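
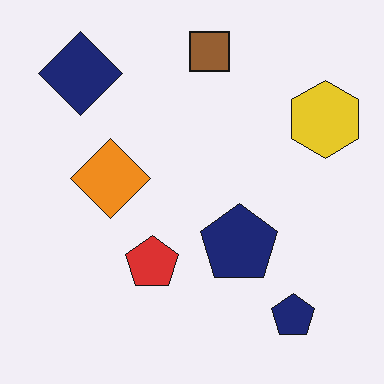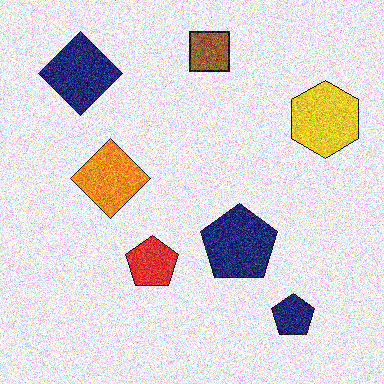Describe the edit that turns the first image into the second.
This is the original image degraded with heavy additive noise.

Random speckle covers the whole image, including the flat background.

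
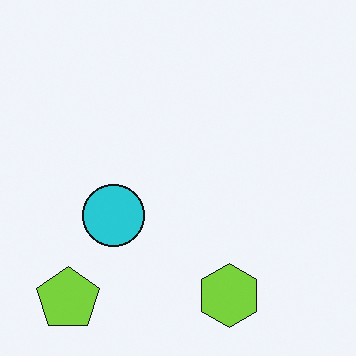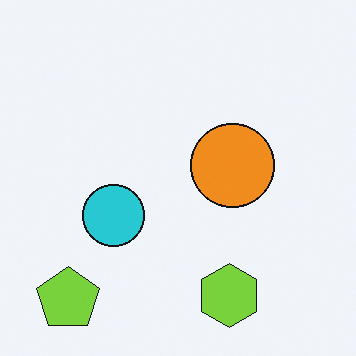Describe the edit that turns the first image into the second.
This is the original image overlaid with an additional orange circle.

An orange circle appears in the second image that is absent from the first.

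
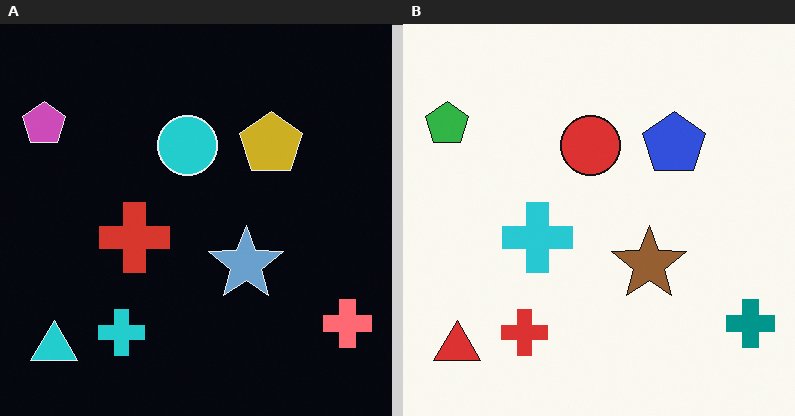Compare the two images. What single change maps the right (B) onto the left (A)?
It was color-inverted (negative).

The light background has become dark and every shape's color is its complement — a photographic negative.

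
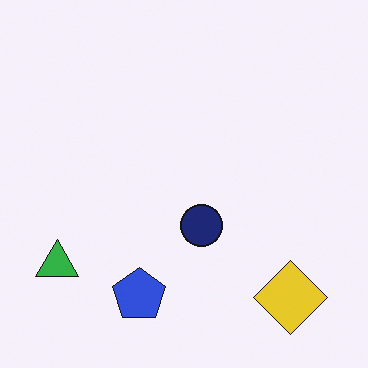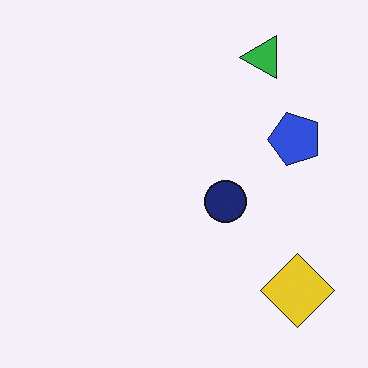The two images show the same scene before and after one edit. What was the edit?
The transformation is: transposed (reflected across the top-left ↔ bottom-right diagonal).

Shapes have swapped their row and column positions — what was in the top-right is now in the bottom-left — a diagonal reflection.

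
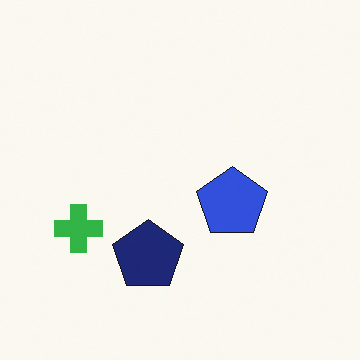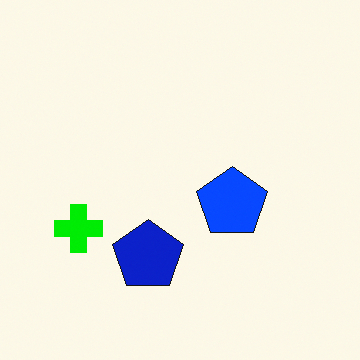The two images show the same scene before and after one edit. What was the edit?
It was heavily oversaturated.

All colors are more vivid — a global saturation change.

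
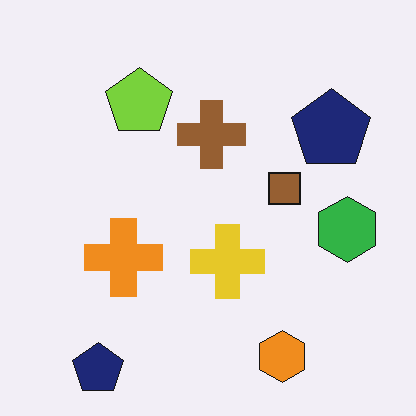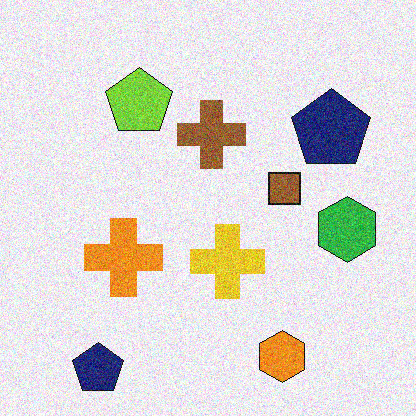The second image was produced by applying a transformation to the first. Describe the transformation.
This is the original image degraded with visible gaussian noise.

Random speckle covers the whole image, including the flat background.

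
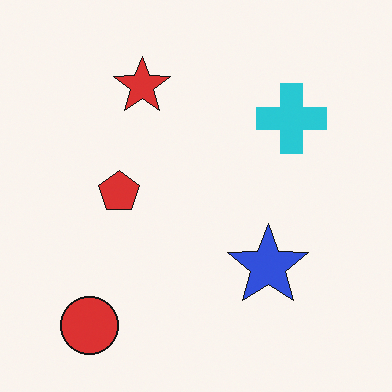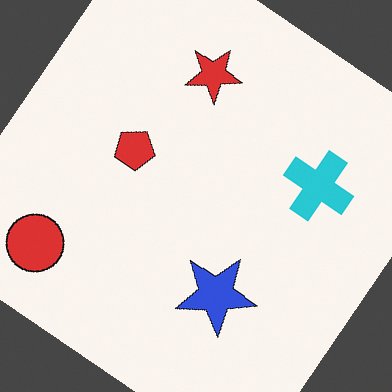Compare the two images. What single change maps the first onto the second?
The transformation is: rotated clockwise by a large amount — several tens of degrees.

Every shape is tilted by the same angle and the image corners show triangular fill wedges — a whole-image rotation by a non-right angle.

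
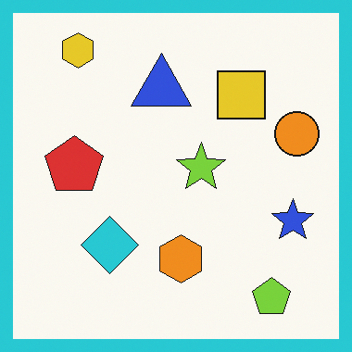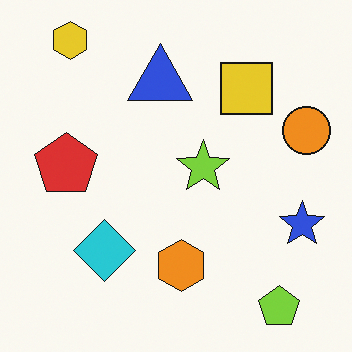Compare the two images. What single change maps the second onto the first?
It was framed with a cyan border.

A solid cyan frame runs around the edge of the first image, with the content slightly shrunk inside it.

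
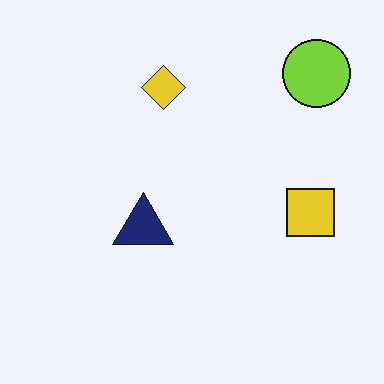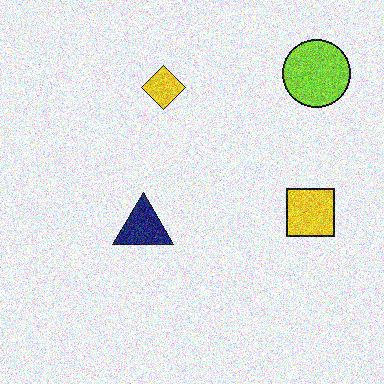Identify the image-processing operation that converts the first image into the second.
This is the original image degraded with strong gaussian noise.

Random speckle covers the whole image, including the flat background.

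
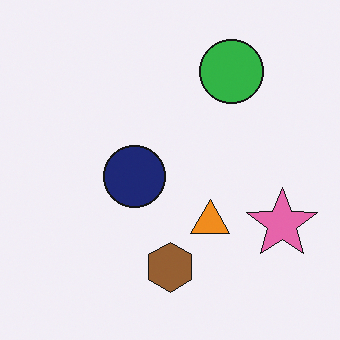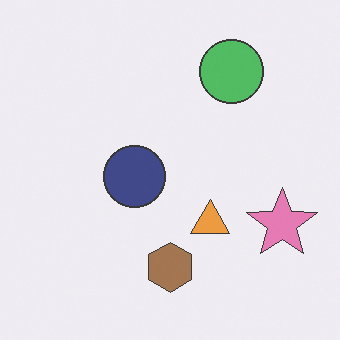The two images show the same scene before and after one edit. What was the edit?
This is the original image given slightly reduced contrast.

Tones are pushed toward mid-grey across the whole image — a global contrast change.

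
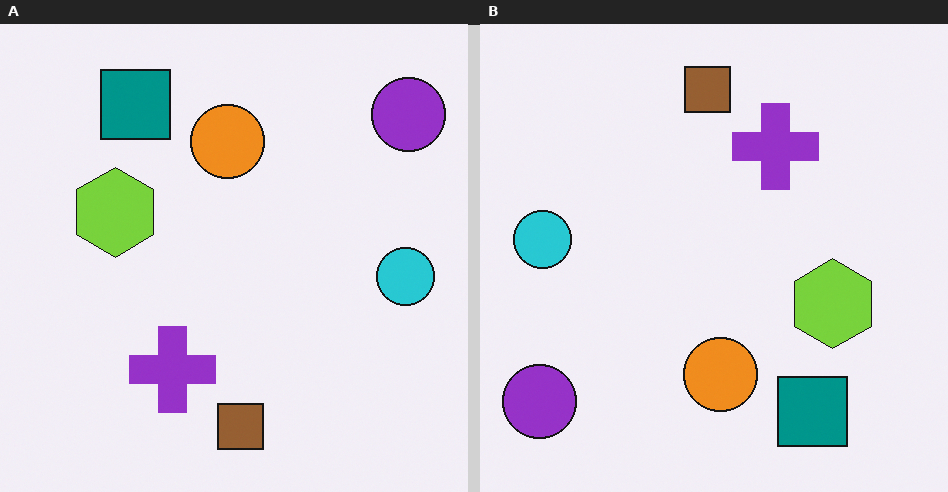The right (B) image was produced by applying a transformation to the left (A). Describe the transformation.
The image was rotated 180°.

The purple circle sits in the top-right of the left (A) image and the bottom-left of the right (B) — consistent with a whole-image 180° rotation.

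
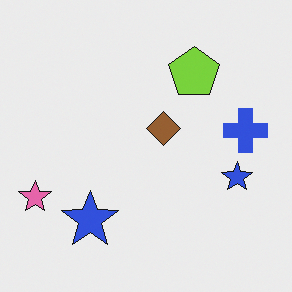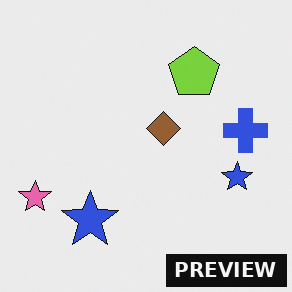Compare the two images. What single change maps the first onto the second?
The second image is the first watermarked with the text "PREVIEW" in the lower-right corner.

A dark label reading "PREVIEW" appears in the lower-right corner.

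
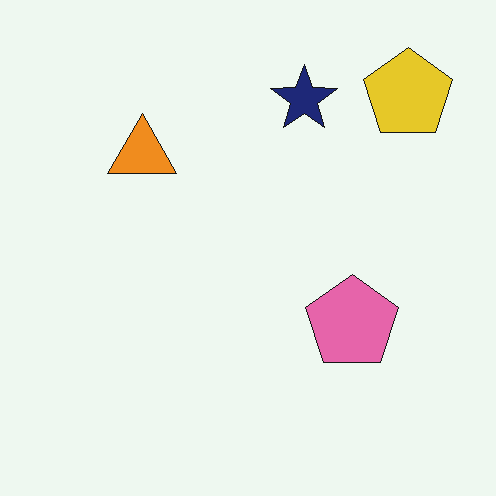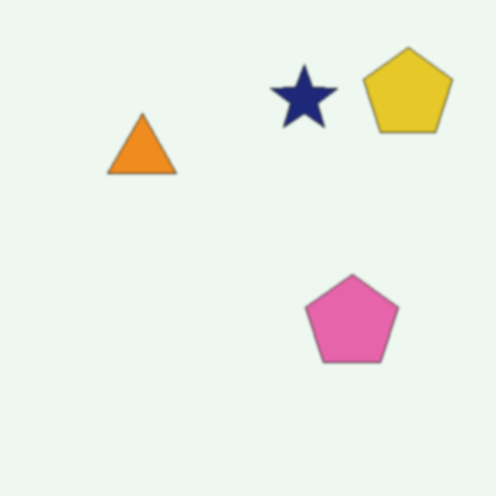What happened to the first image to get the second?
The second image is the first slightly softened.

Shape edges and outlines are uniformly softened across the whole image.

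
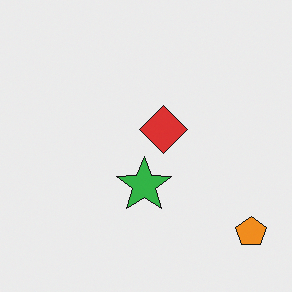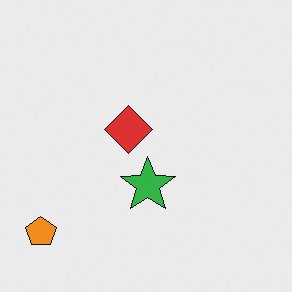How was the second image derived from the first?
The transformation is: flipped horizontally (left ↔ right).

The orange pentagon is in the bottom-right of the first image and the bottom-left of the second — shapes on opposite sides of the vertical midline have swapped in a mirror flip.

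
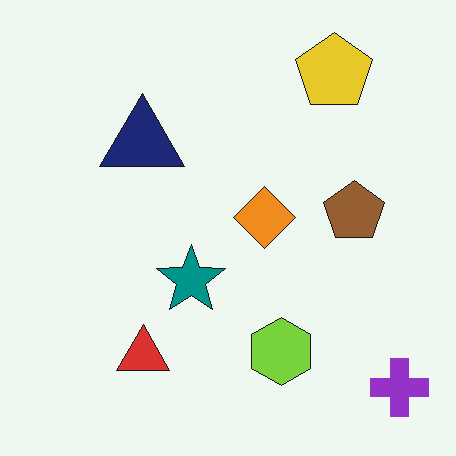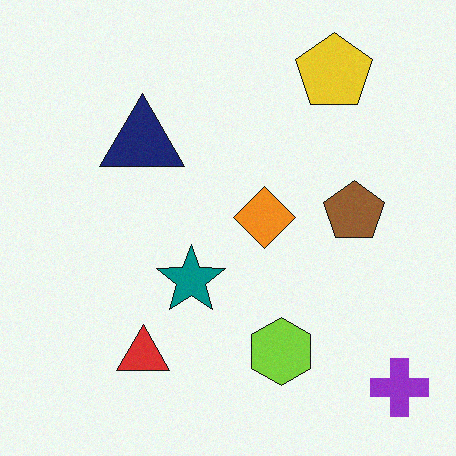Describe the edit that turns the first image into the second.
It was degraded with subtle gaussian noise.

Random speckle covers the whole image, including the flat background.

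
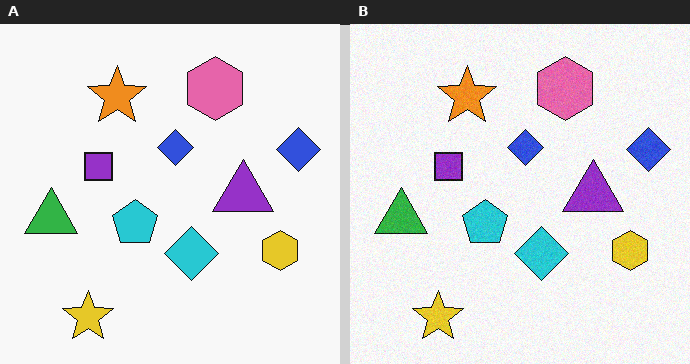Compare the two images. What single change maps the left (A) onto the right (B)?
It was degraded with a light layer of grain.

Random speckle covers the whole image, including the flat background.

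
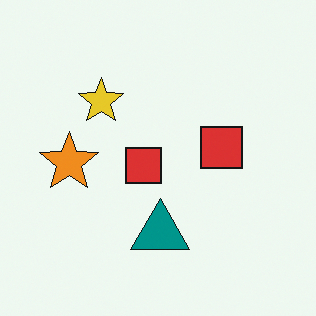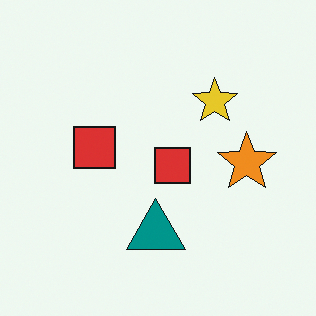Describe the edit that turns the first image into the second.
It was flipped horizontally (left ↔ right).

The orange star is in the left of the first image and the right of the second — shapes on opposite sides of the vertical midline have swapped in a mirror flip.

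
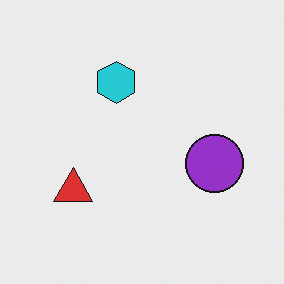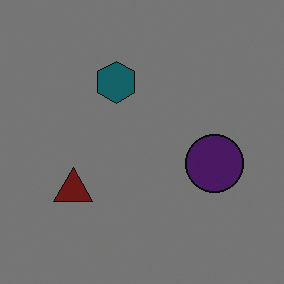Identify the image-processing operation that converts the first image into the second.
The transformation is: substantially darkened.

Every pixel — background and shapes alike — is uniformly darkened.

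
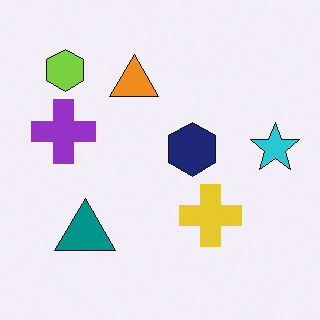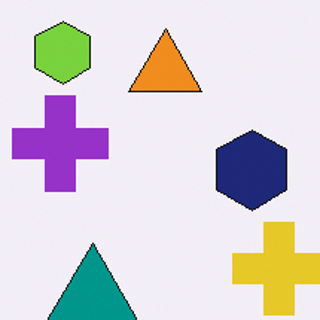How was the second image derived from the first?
The transformation is: cropped to a modestly smaller region and rescaled.

The visible shapes are larger and the field of view is narrower; shapes near the original edges may be partly or wholly outside the frame — a crop-and-rescale.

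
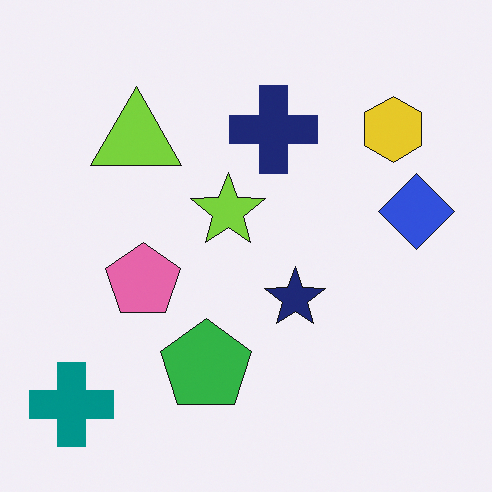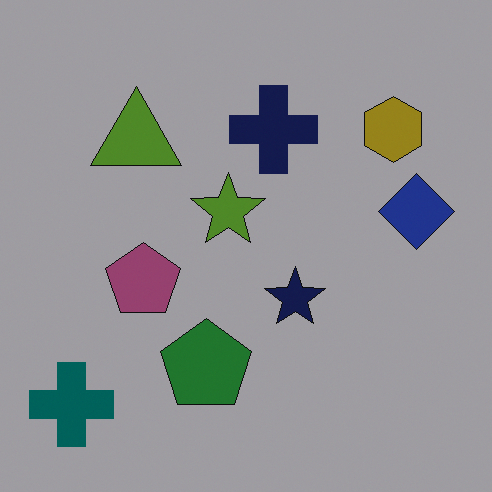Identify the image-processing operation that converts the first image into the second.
Noticeably darkened.

Every pixel — background and shapes alike — is uniformly darkened.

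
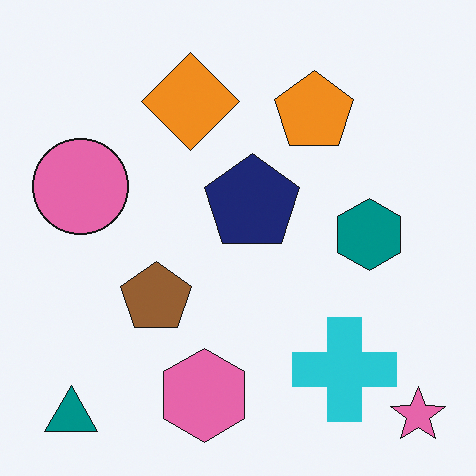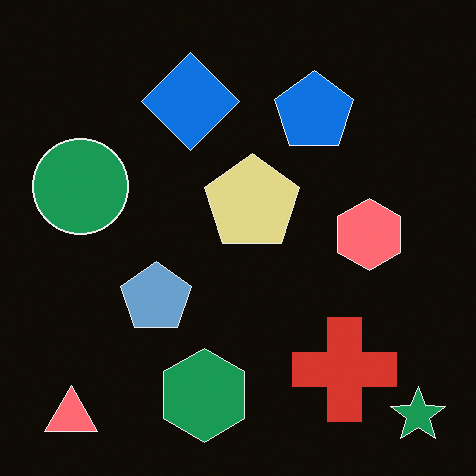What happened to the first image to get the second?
Color-inverted (negative).

The light background has become dark and every shape's color is its complement — a photographic negative.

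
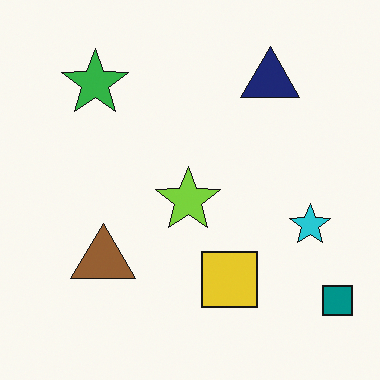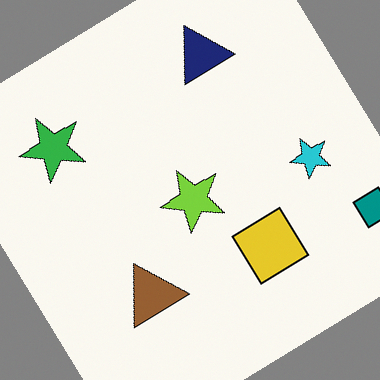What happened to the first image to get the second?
The second image is the first rotated counter-clockwise by a large amount — several tens of degrees.

Every shape is tilted by the same angle and the image corners show triangular fill wedges — a whole-image rotation by a non-right angle.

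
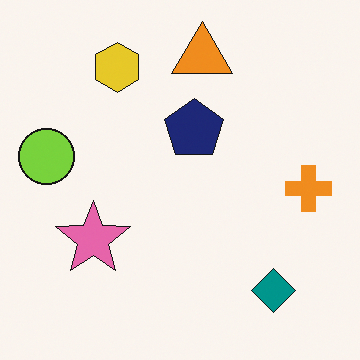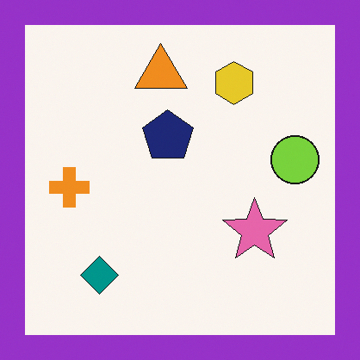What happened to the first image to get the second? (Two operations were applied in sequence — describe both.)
Flipped horizontally (left ↔ right), then framed with a purple border.

The lime circle is in the left of the first image and the right of the second — shapes on opposite sides of the vertical midline have swapped in a mirror flip. A solid purple frame runs around the edge of the second image, with the content slightly shrunk inside it.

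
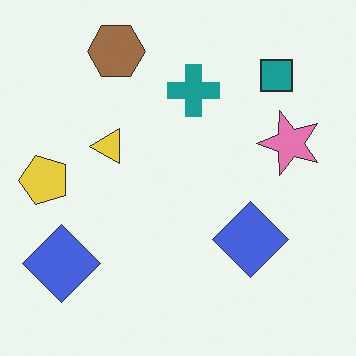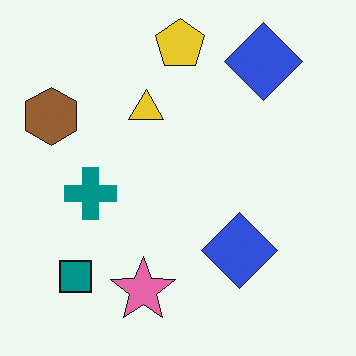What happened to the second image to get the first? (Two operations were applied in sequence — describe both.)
It was transposed (reflected across the top-left ↔ bottom-right diagonal), then given slightly reduced contrast.

Shapes have swapped their row and column positions — what was in the top-right is now in the bottom-left — a diagonal reflection. Tones are pushed toward mid-grey across the whole image — a global contrast change.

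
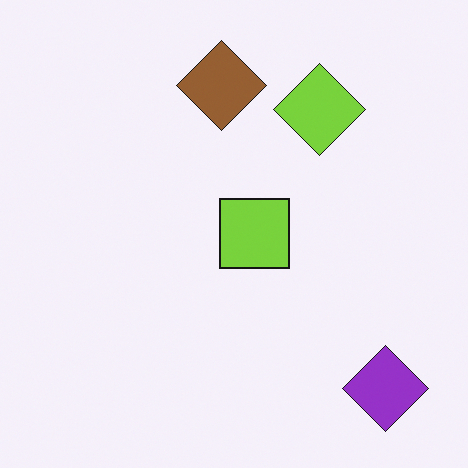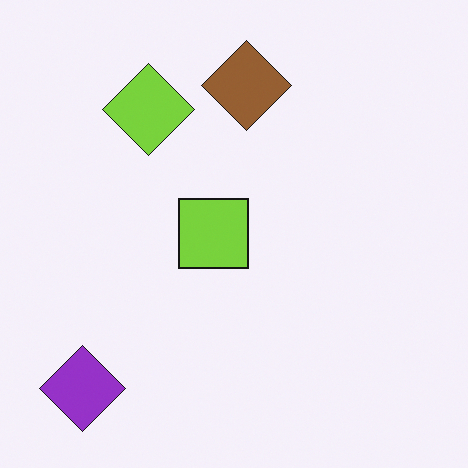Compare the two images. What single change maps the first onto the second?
This is the original image flipped horizontally (left ↔ right).

The purple diamond is in the bottom-right of the first image and the bottom-left of the second — shapes on opposite sides of the vertical midline have swapped in a mirror flip.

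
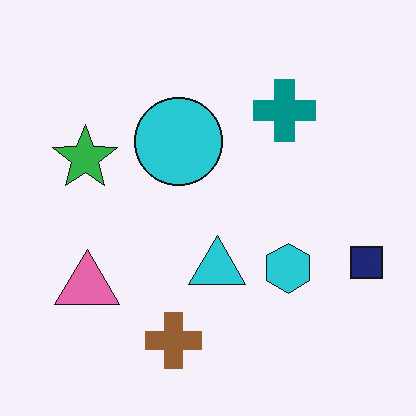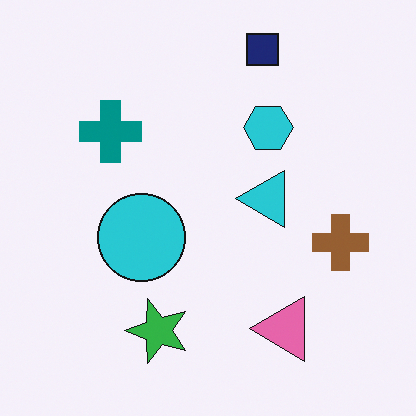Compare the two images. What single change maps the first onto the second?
It was rotated 90° counter-clockwise.

The navy square sits in the right of the first image and the top of the second — consistent with a whole-image 90° counter-clockwise rotation.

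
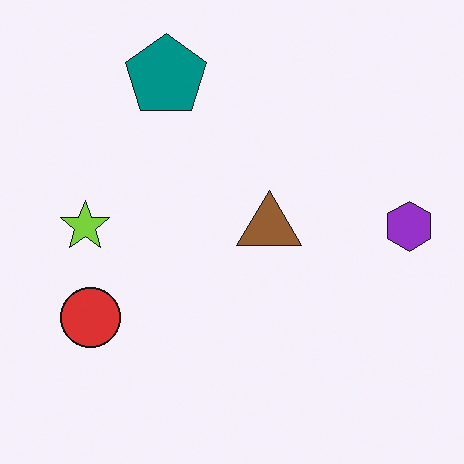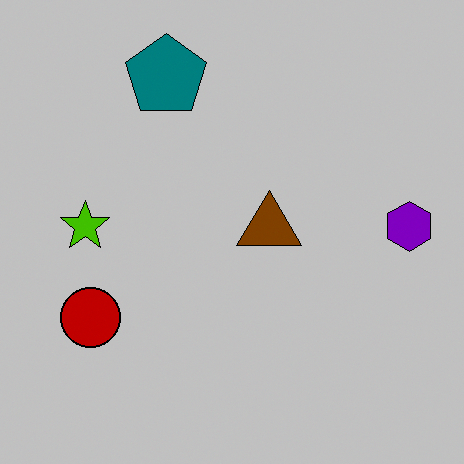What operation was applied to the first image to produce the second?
The transformation is: heavily posterized to just a handful of flat colors.

Each flat color has snapped to a coarser quantized level — most visibly, the near-white background has dropped to a flat grey.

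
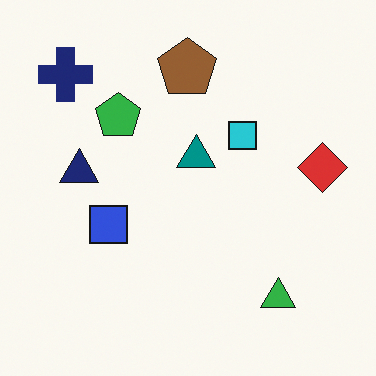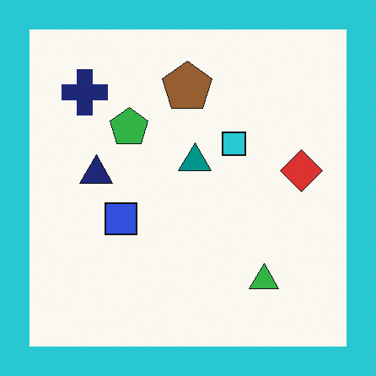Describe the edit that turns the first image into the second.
The transformation is: framed with a cyan border.

A solid cyan frame runs around the edge of the second image, with the content slightly shrunk inside it.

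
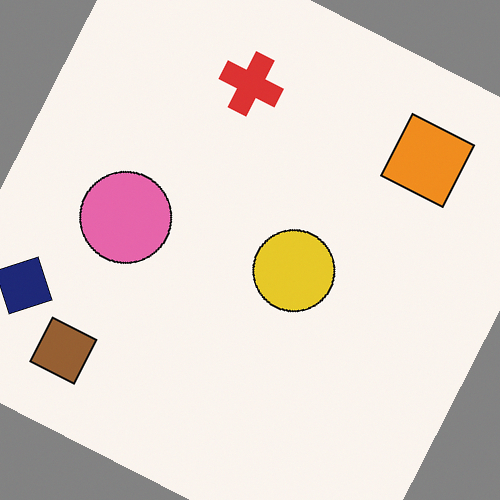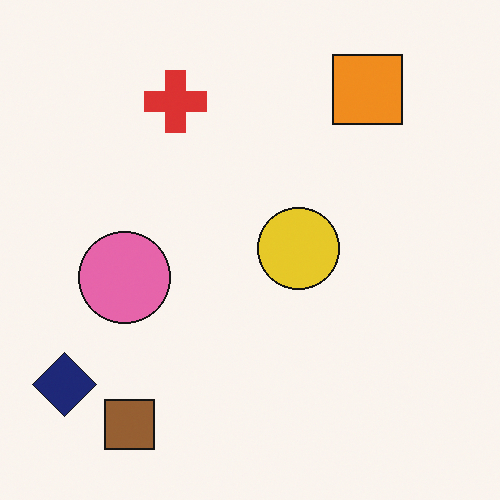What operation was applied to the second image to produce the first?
The first image is the second rotated clockwise by a clearly visible amount.

Every shape is tilted by the same angle and the image corners show triangular fill wedges — a whole-image rotation by a non-right angle.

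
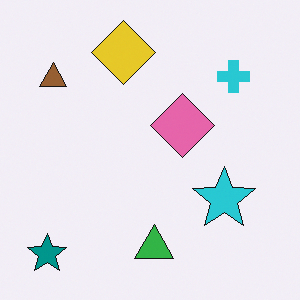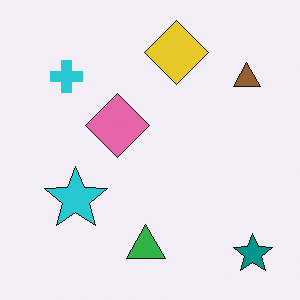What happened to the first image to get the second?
The image was flipped horizontally (left ↔ right).

The teal star is in the bottom-left of the first image and the bottom-right of the second — shapes on opposite sides of the vertical midline have swapped in a mirror flip.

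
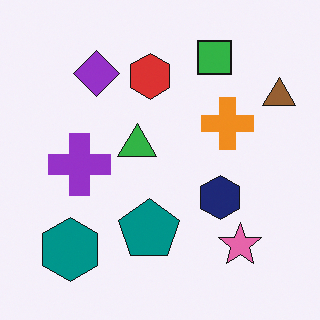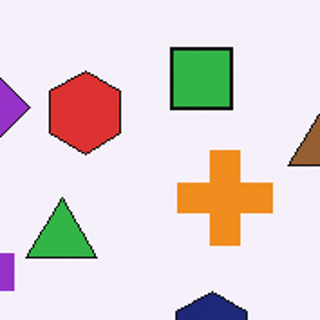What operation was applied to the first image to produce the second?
The image was cropped tightly and scaled back up.

The visible shapes are larger and the field of view is narrower; shapes near the original edges may be partly or wholly outside the frame — a crop-and-rescale.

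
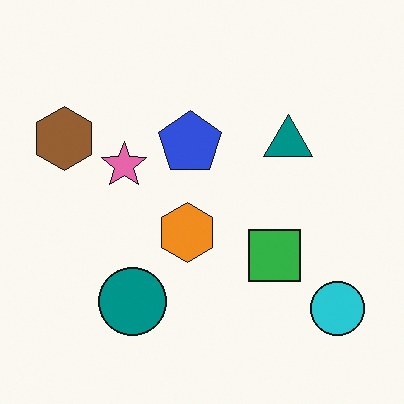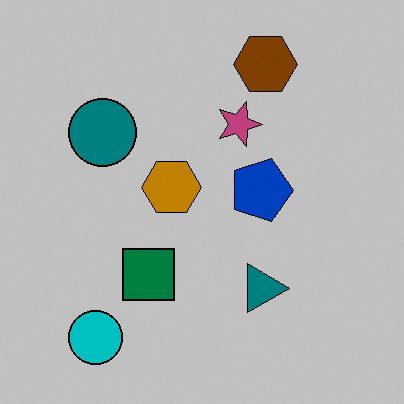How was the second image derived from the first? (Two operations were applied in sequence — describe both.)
It was rotated 90° clockwise, then aggressively posterized.

The cyan circle sits in the bottom-right of the first image and the bottom-left of the second — consistent with a whole-image 90° clockwise rotation. Each flat color has snapped to a coarser quantized level — most visibly, the near-white background has dropped to a flat grey.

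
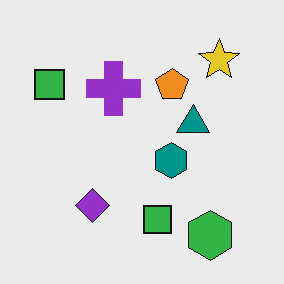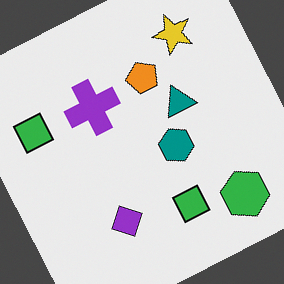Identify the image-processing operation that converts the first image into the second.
It was rotated counter-clockwise by a clearly visible amount.

Every shape is tilted by the same angle and the image corners show triangular fill wedges — a whole-image rotation by a non-right angle.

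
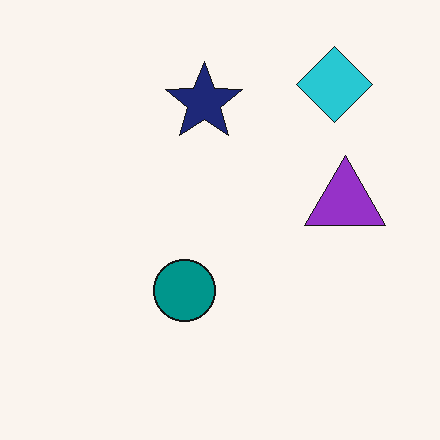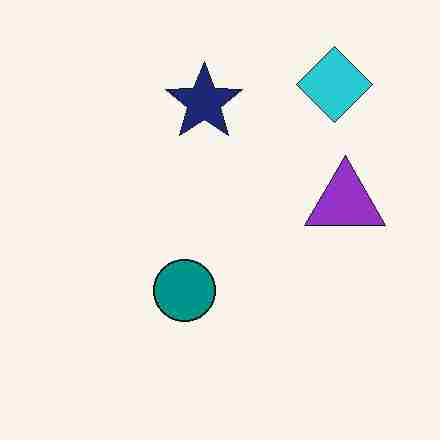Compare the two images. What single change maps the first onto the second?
The image was heavily JPEG-compressed with obvious blocking artifacts.

Blocky 8×8 compression artifacts appear around shape edges and the flat background shows ringing — characteristic JPEG degradation.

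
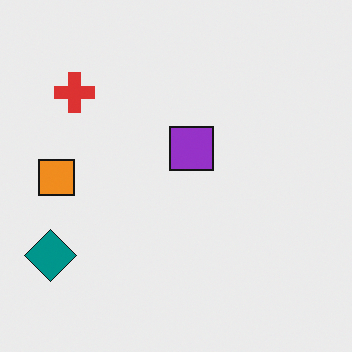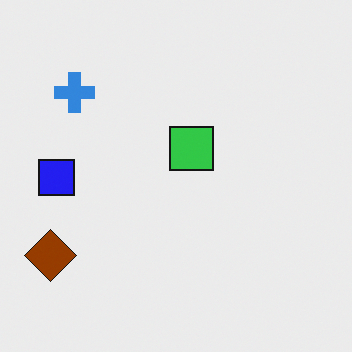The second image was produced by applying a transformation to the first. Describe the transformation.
This is the original image hue-shifted through roughly half the color wheel.

Every shape's color has rotated by the same amount around the hue wheel — a uniform hue shift.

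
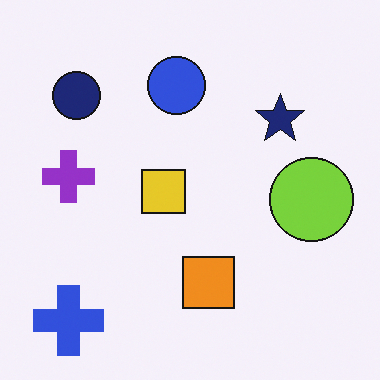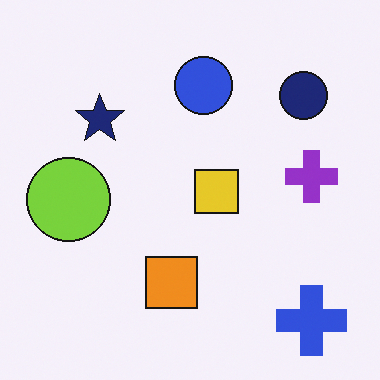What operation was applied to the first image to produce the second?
The transformation is: flipped horizontally (left ↔ right).

The blue cross is in the bottom-left of the first image and the bottom-right of the second — shapes on opposite sides of the vertical midline have swapped in a mirror flip.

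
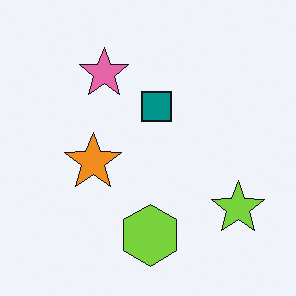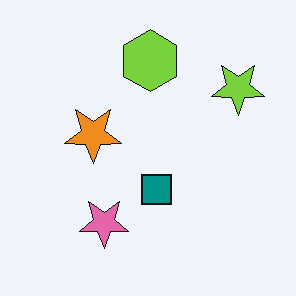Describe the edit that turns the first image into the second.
The transformation is: flipped vertically (top ↔ bottom).

The lime hexagon is in the bottom of the first image and the top of the second — shapes on opposite sides of the horizontal midline have swapped in a mirror flip.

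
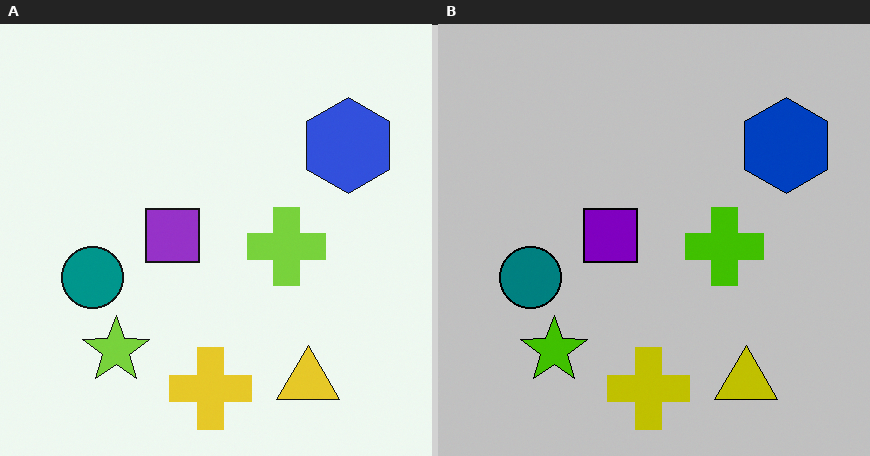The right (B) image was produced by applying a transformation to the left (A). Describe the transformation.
The transformation is: heavily posterized to just a handful of flat colors.

Each flat color has snapped to a coarser quantized level — most visibly, the near-white background has dropped to a flat grey.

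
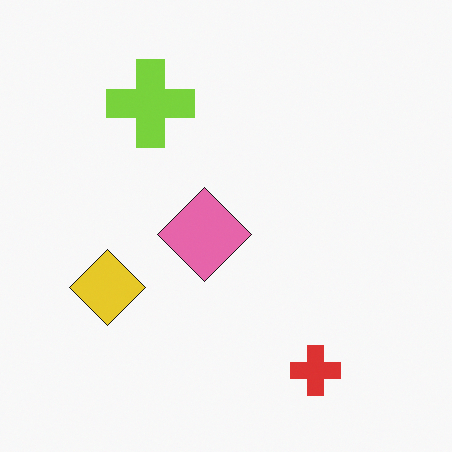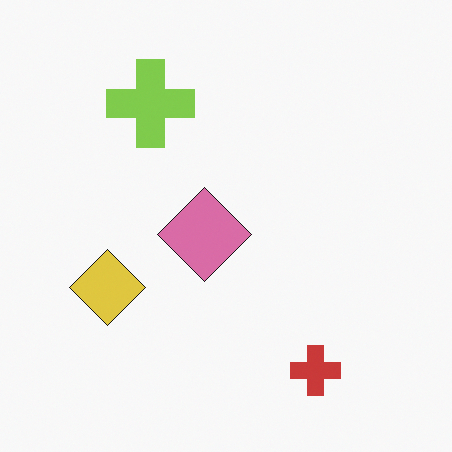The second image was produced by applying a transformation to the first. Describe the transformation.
This is the original image slightly desaturated.

All colors are more muted and greyish — a global saturation change.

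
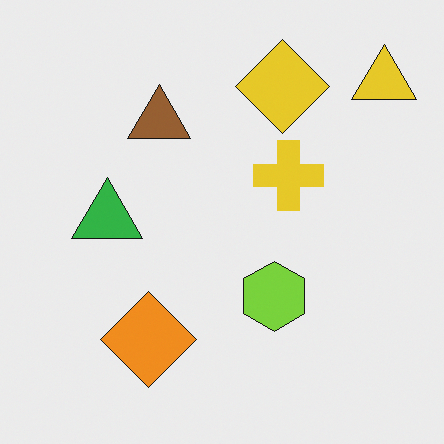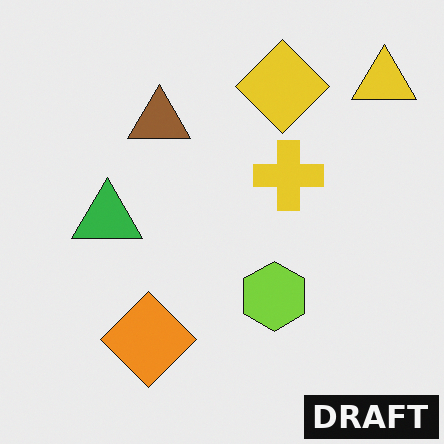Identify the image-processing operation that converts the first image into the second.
The transformation is: watermarked with the text "DRAFT" in the lower-right corner.

A dark label reading "DRAFT" appears in the lower-right corner.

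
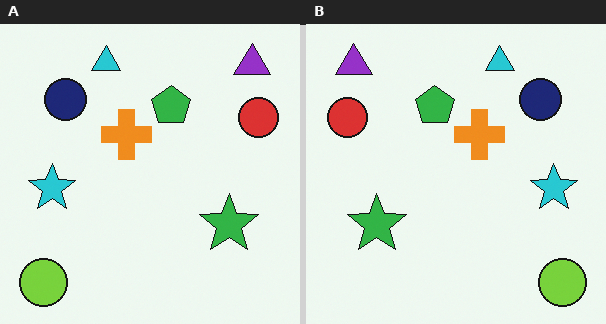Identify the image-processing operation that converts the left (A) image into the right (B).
The transformation is: flipped horizontally (left ↔ right).

The red circle is in the top-right of the left (A) image and the top-left of the right (B) — shapes on opposite sides of the vertical midline have swapped in a mirror flip.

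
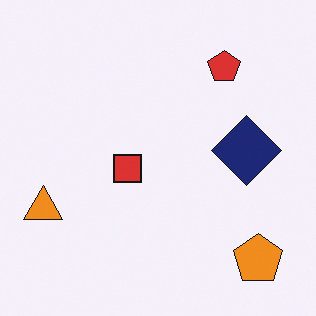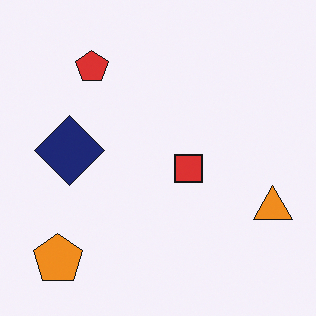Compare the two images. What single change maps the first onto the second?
Flipped horizontally (left ↔ right).

The orange triangle is in the left of the first image and the right of the second — shapes on opposite sides of the vertical midline have swapped in a mirror flip.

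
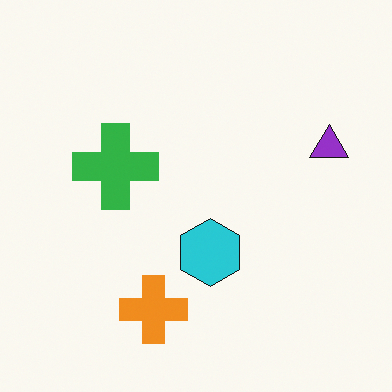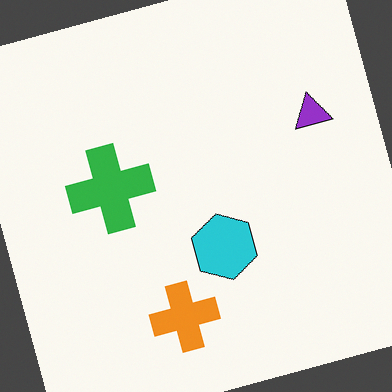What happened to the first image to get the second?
This is the original image rotated counter-clockwise by a moderate amount.

Every shape is tilted by the same angle and the image corners show triangular fill wedges — a whole-image rotation by a non-right angle.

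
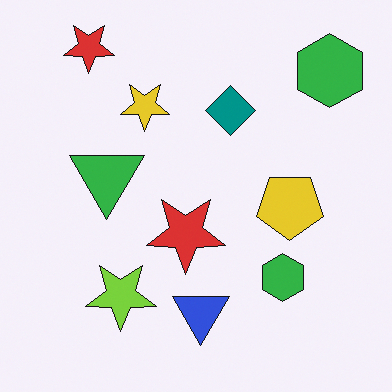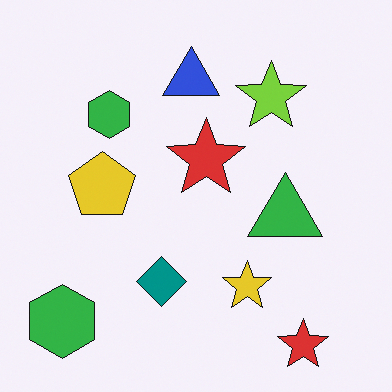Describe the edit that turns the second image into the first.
This is the original image rotated 180°.

The lime star sits in the top-right of the second image and the bottom-left of the first — consistent with a whole-image 180° rotation.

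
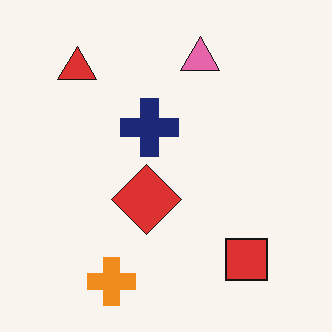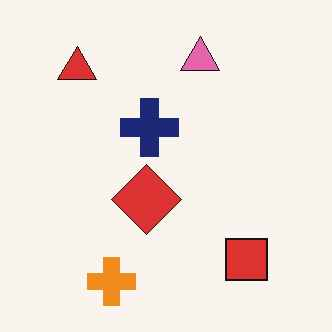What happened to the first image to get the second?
The transformation is: JPEG-compressed with visible artifacts.

Blocky 8×8 compression artifacts appear around shape edges and the flat background shows ringing — characteristic JPEG degradation.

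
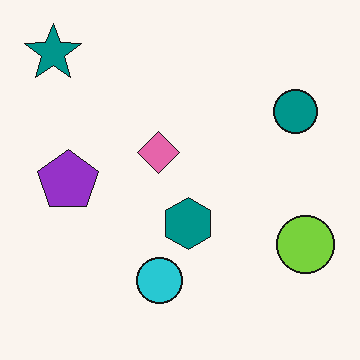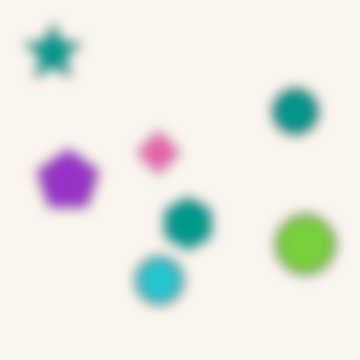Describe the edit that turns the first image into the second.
Heavily blurred.

Shape edges and outlines are uniformly softened across the whole image.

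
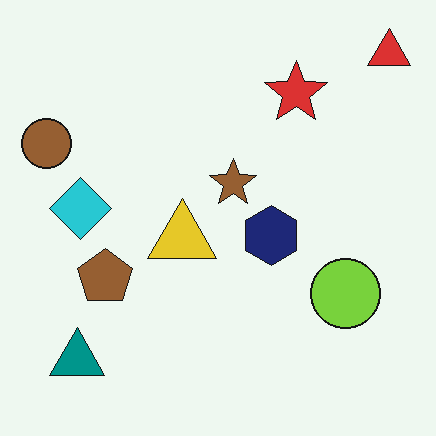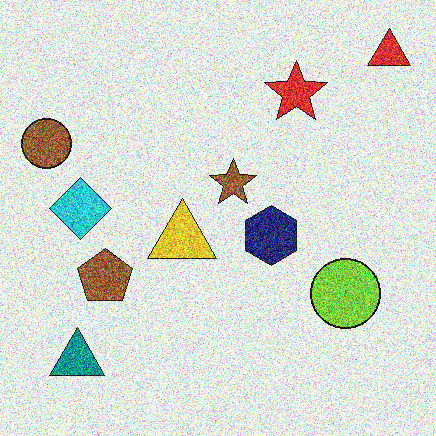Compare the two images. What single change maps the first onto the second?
Degraded with a thick layer of grain.

Random speckle covers the whole image, including the flat background.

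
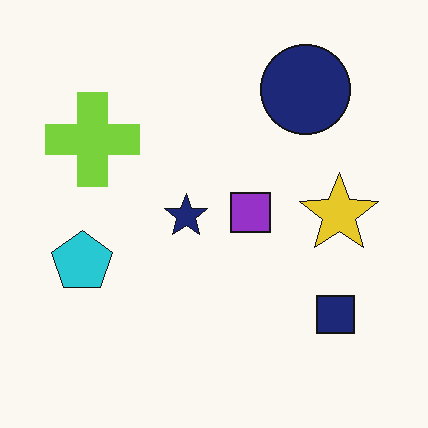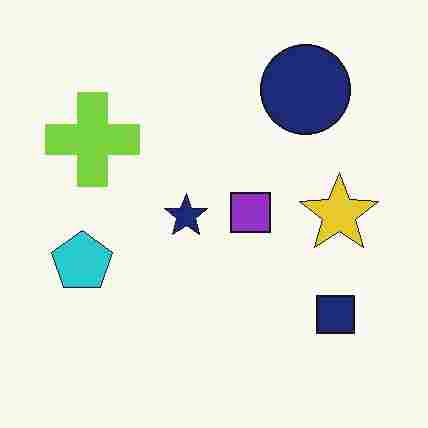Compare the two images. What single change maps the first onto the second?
The transformation is: heavily JPEG-compressed with obvious blocking artifacts.

Blocky 8×8 compression artifacts appear around shape edges and the flat background shows ringing — characteristic JPEG degradation.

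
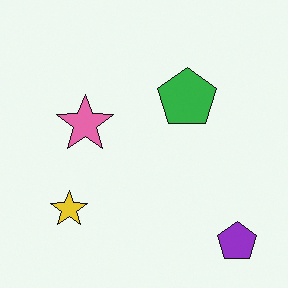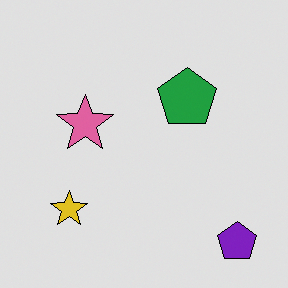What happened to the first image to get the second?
Posterized to a reduced palette.

Each flat color has snapped to a coarser quantized level — most visibly, the near-white background has dropped to a flat grey.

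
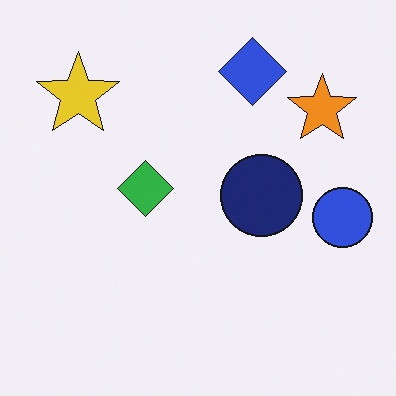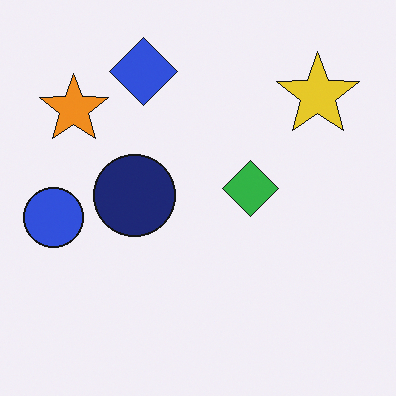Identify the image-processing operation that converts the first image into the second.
The transformation is: flipped horizontally (left ↔ right).

The blue circle is in the right of the first image and the left of the second — shapes on opposite sides of the vertical midline have swapped in a mirror flip.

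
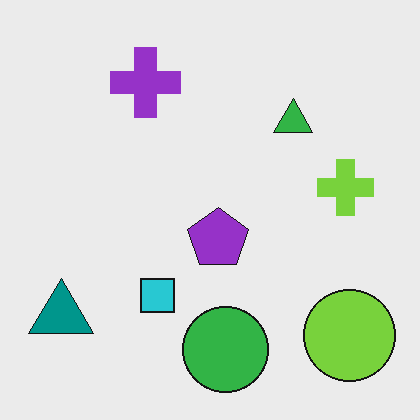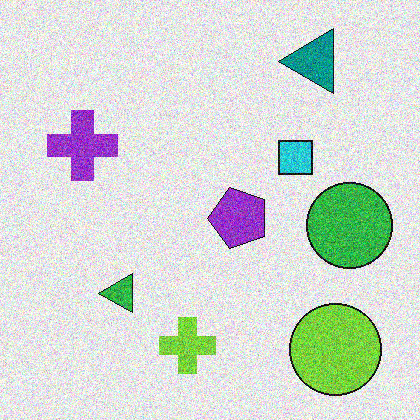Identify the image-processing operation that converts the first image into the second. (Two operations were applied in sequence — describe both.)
The second image is the first transposed (reflected across the top-left ↔ bottom-right diagonal), then degraded with heavy additive noise.

Shapes have swapped their row and column positions — what was in the top-right is now in the bottom-left — a diagonal reflection. Random speckle covers the whole image, including the flat background.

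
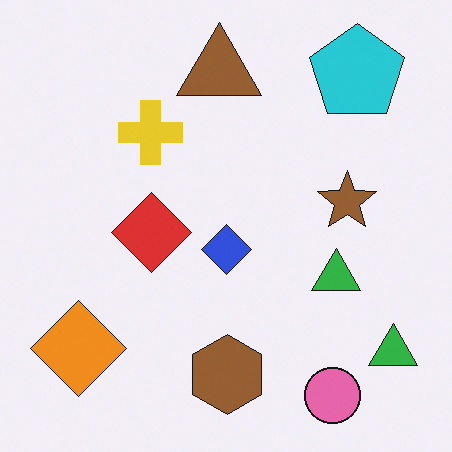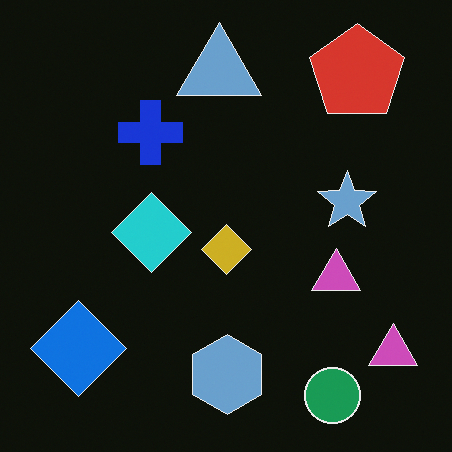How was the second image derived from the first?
It was color-inverted (negative).

The light background has become dark and every shape's color is its complement — a photographic negative.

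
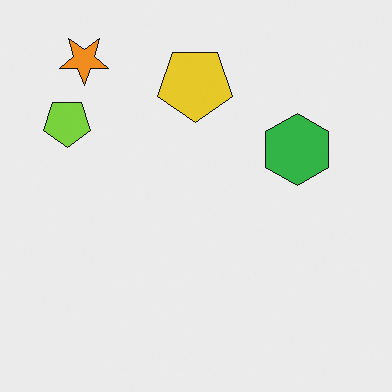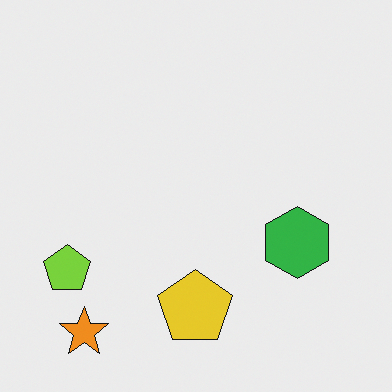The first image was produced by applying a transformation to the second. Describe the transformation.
The transformation is: flipped vertically (top ↔ bottom).

The orange star is in the bottom-left of the second image and the top-left of the first — shapes on opposite sides of the horizontal midline have swapped in a mirror flip.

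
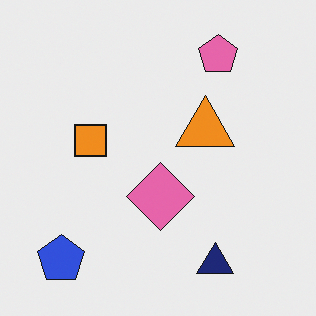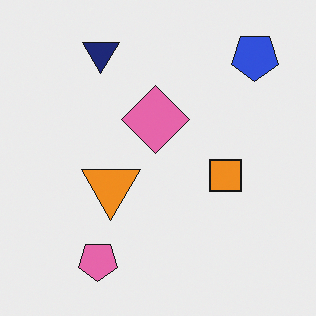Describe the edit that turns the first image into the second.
This is the original image rotated 180°.

The blue pentagon sits in the bottom-left of the first image and the top-right of the second — consistent with a whole-image 180° rotation.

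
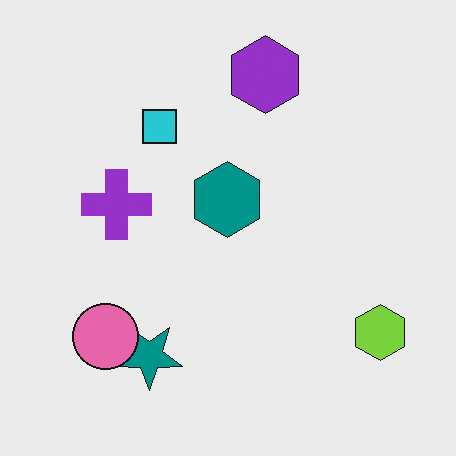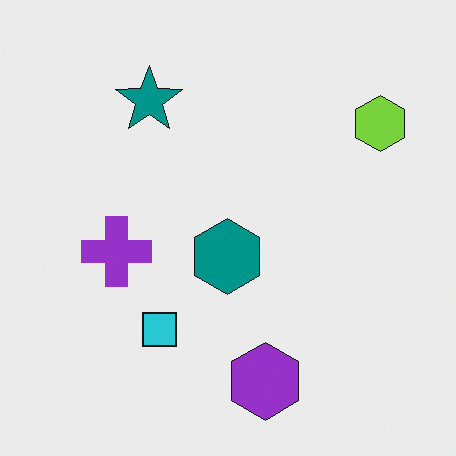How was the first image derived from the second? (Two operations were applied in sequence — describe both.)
This is the original image flipped vertically (top ↔ bottom), then overlaid with an additional pink circle.

The purple hexagon is in the bottom of the second image and the top of the first — shapes on opposite sides of the horizontal midline have swapped in a mirror flip. A pink circle appears in the first image that is absent from the second.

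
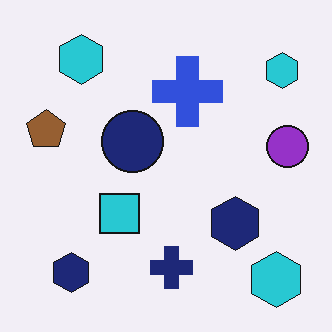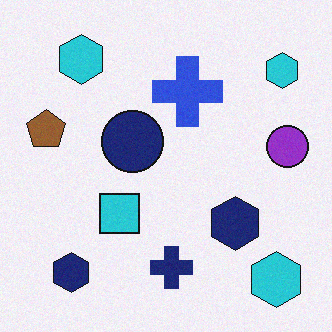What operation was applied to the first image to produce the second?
This is the original image degraded with subtle gaussian noise.

Random speckle covers the whole image, including the flat background.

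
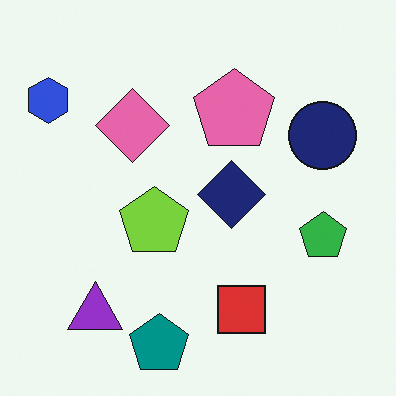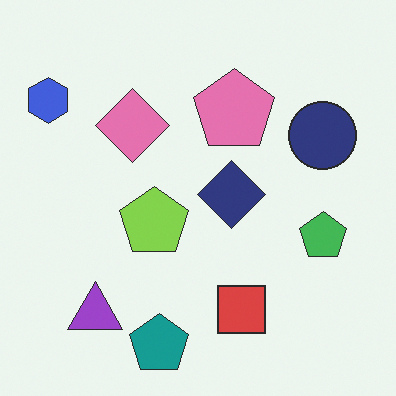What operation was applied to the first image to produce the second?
This is the original image given slightly reduced contrast.

Tones are pushed toward mid-grey across the whole image — a global contrast change.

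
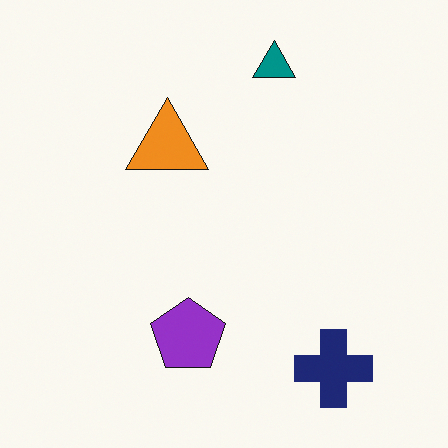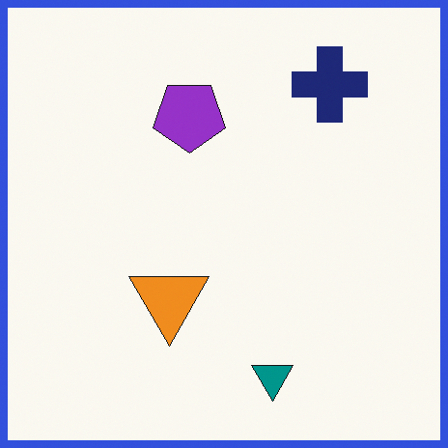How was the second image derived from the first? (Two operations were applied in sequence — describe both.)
Flipped vertically (top ↔ bottom), then framed with a blue border.

The teal triangle is in the top of the first image and the bottom of the second — shapes on opposite sides of the horizontal midline have swapped in a mirror flip. A solid blue frame runs around the edge of the second image, with the content slightly shrunk inside it.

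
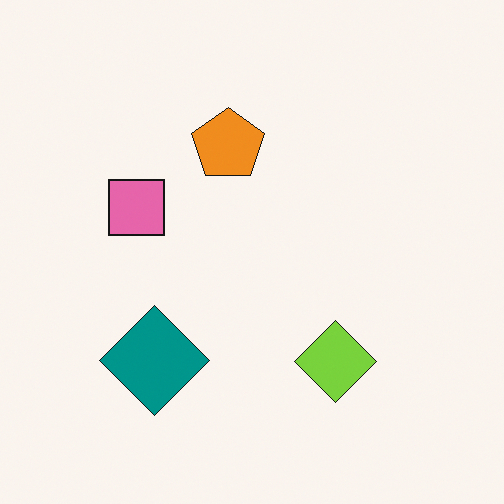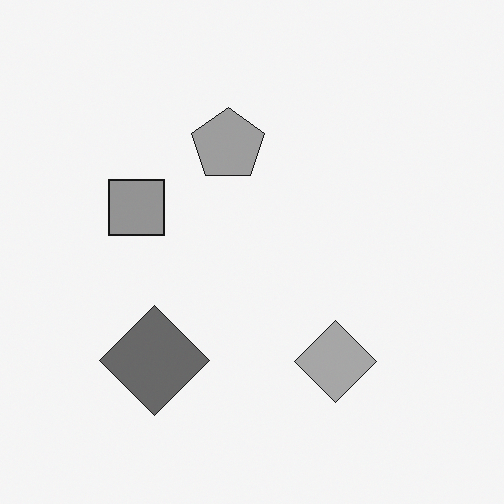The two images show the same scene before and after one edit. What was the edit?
The image was converted to grayscale.

All color is removed — every shape is now a shade of grey.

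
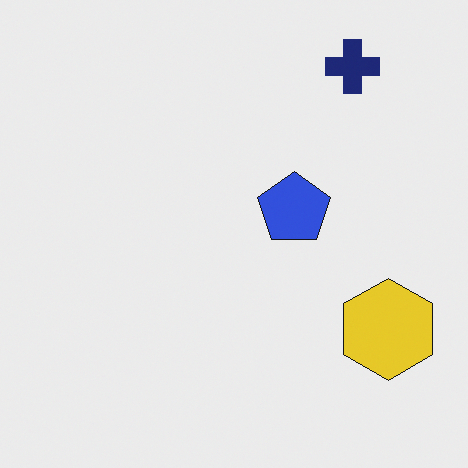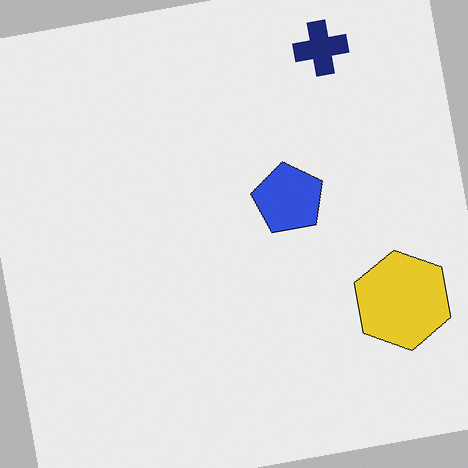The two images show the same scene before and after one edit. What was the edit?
This is the original image rotated counter-clockwise by a small amount.

Every shape is tilted by the same angle and the image corners show triangular fill wedges — a whole-image rotation by a non-right angle.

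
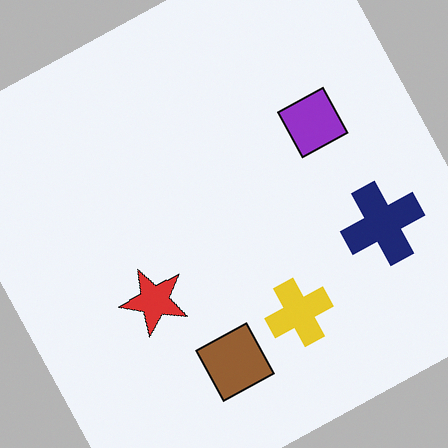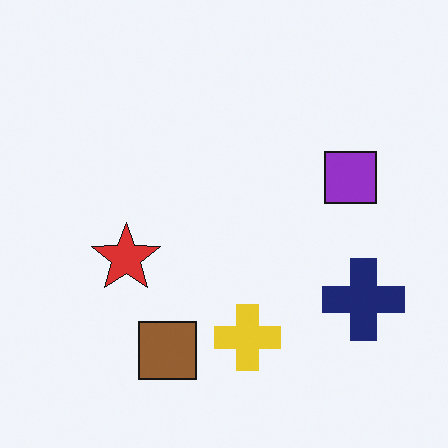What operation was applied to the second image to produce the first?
It was rotated counter-clockwise by a moderate amount.

Every shape is tilted by the same angle and the image corners show triangular fill wedges — a whole-image rotation by a non-right angle.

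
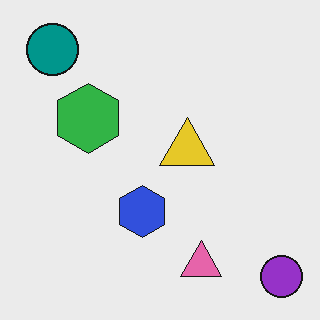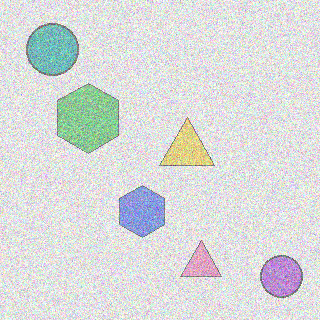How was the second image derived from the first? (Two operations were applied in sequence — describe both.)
The second image is the first washed out (contrast reduced), then degraded with moderate additive noise.

Tones are pushed toward mid-grey across the whole image — a global contrast change. Random speckle covers the whole image, including the flat background.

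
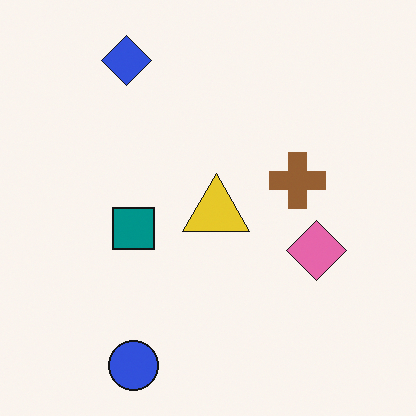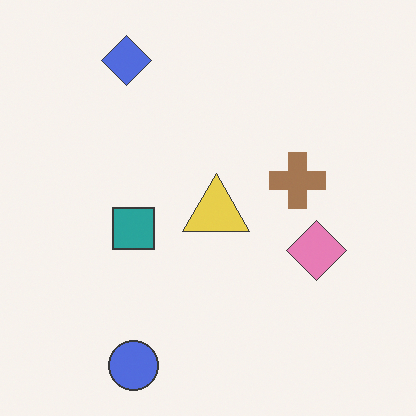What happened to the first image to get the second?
Given slightly reduced contrast.

Tones are pushed toward mid-grey across the whole image — a global contrast change.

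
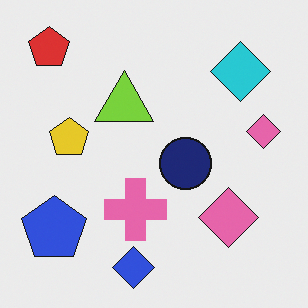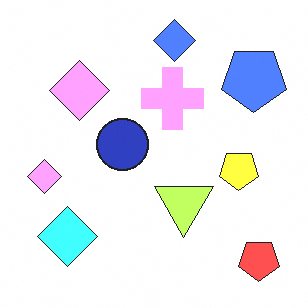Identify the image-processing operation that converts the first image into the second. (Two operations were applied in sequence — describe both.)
It was noticeably brightened, then rotated 180°.

Every pixel — background and shapes alike — is uniformly brightened. The red pentagon sits in the top-left of the first image and the bottom-right of the second — consistent with a whole-image 180° rotation.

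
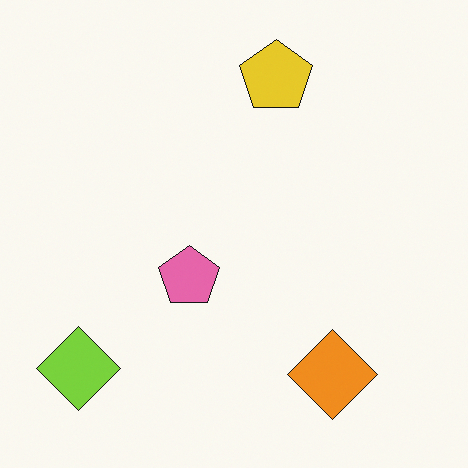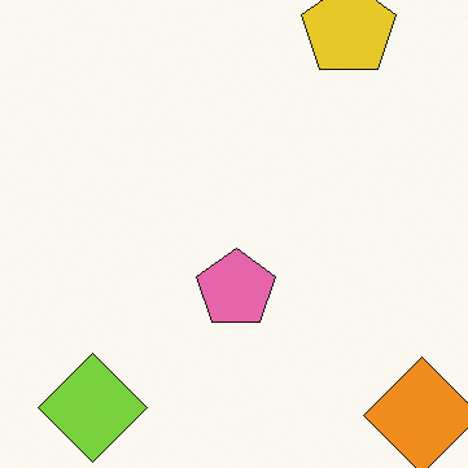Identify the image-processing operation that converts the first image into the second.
The image was cropped slightly and scaled back up.

The visible shapes are larger and the field of view is narrower; shapes near the original edges may be partly or wholly outside the frame — a crop-and-rescale.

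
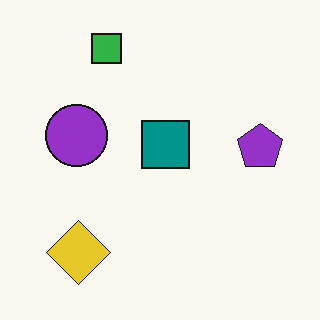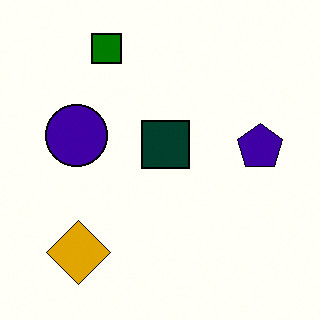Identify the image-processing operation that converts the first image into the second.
The image was boosted in contrast.

Tones are pushed away from mid-grey across the whole image — a global contrast change.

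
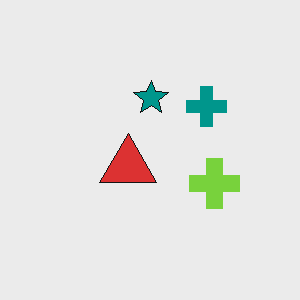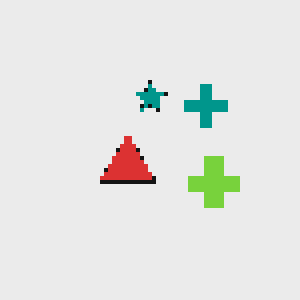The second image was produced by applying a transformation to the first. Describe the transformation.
Lightly pixelated (a mild mosaic effect).

Shapes are reduced to large square blocks; fine edges and outlines are lost — a downscale-then-upscale (mosaic) effect.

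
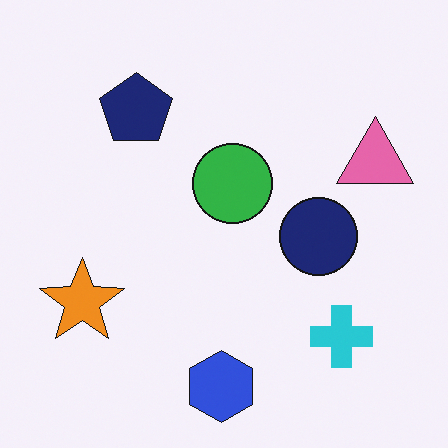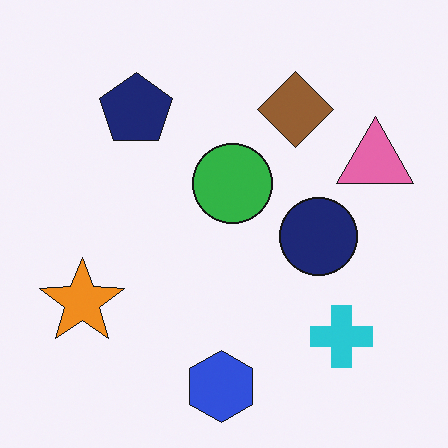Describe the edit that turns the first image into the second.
The transformation is: overlaid with an additional brown diamond.

A brown diamond appears in the second image that is absent from the first.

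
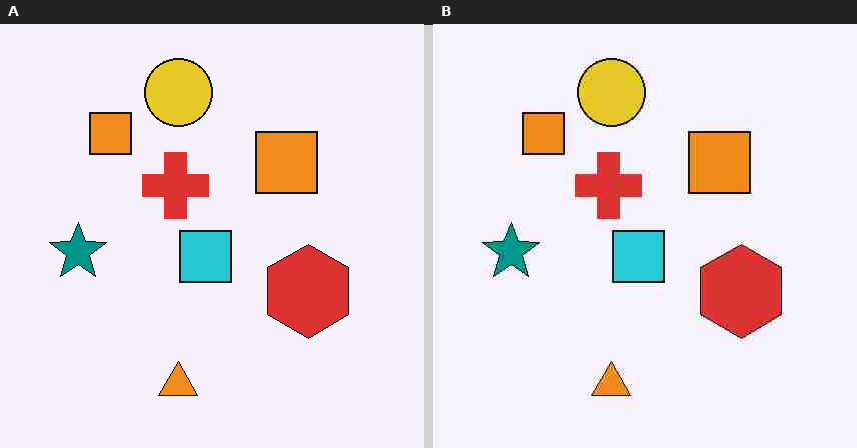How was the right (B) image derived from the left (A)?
The transformation is: heavily JPEG-compressed with obvious blocking artifacts.

Blocky 8×8 compression artifacts appear around shape edges and the flat background shows ringing — characteristic JPEG degradation.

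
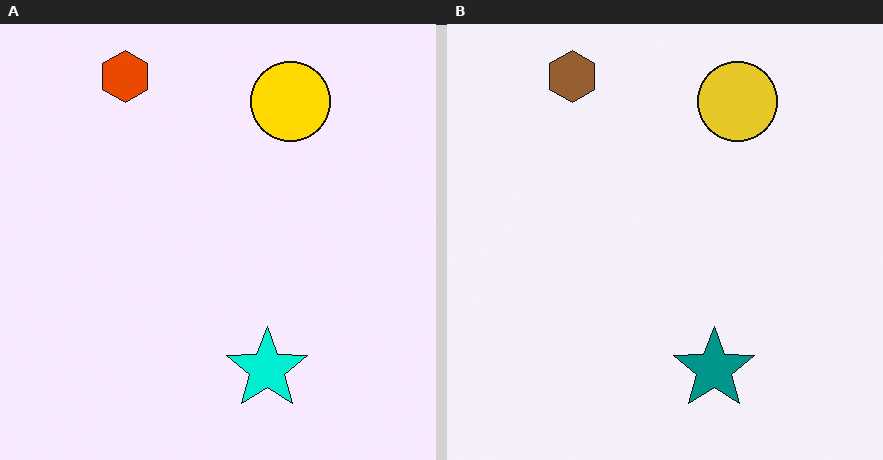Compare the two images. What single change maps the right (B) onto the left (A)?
The transformation is: heavily oversaturated.

All colors are more vivid — a global saturation change.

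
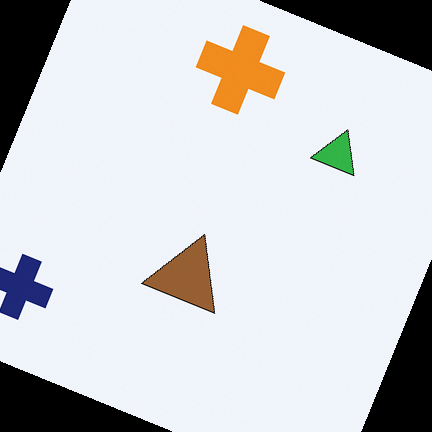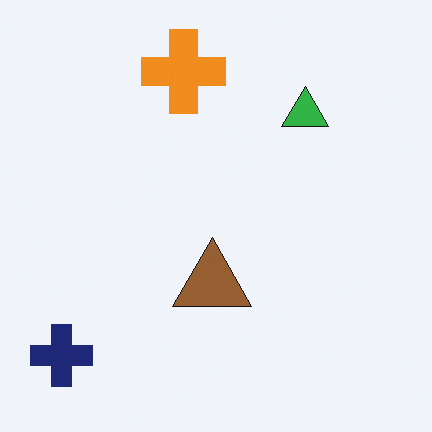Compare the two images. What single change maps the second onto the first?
It was rotated clockwise by a moderate amount.

Every shape is tilted by the same angle and the image corners show triangular fill wedges — a whole-image rotation by a non-right angle.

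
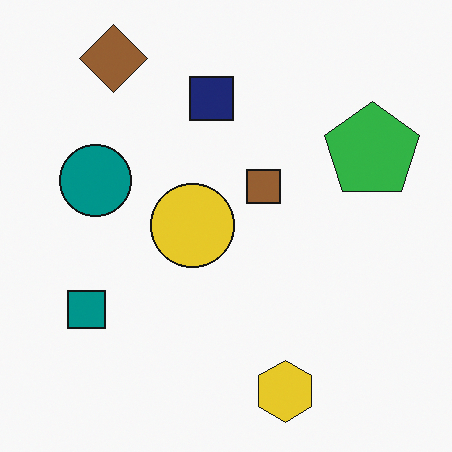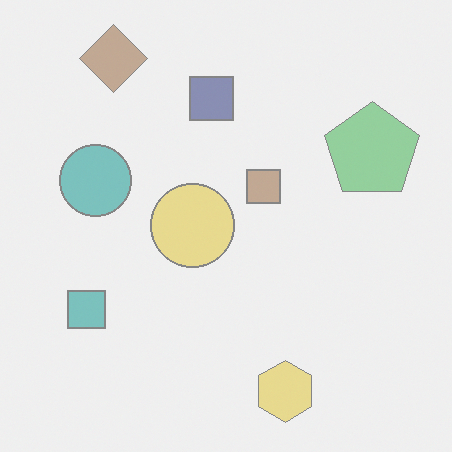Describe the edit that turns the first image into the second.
The second image is the first given much lower contrast.

Tones are pushed toward mid-grey across the whole image — a global contrast change.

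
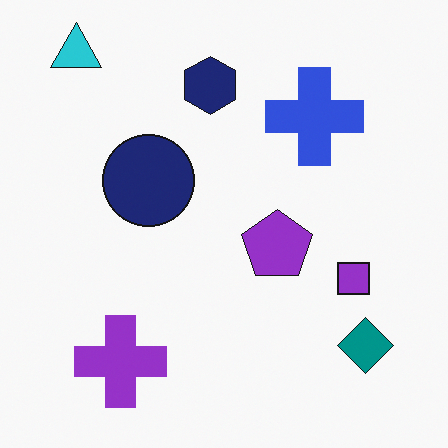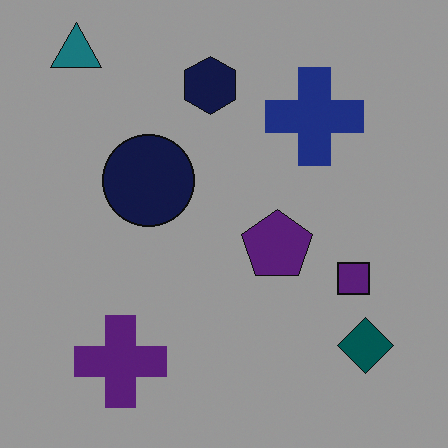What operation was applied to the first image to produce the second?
It was darkened a lot.

Every pixel — background and shapes alike — is uniformly darkened.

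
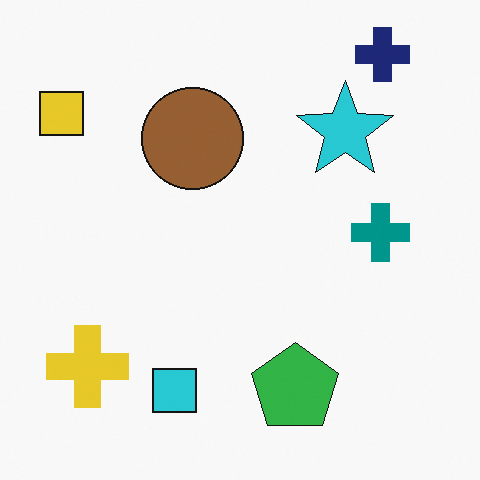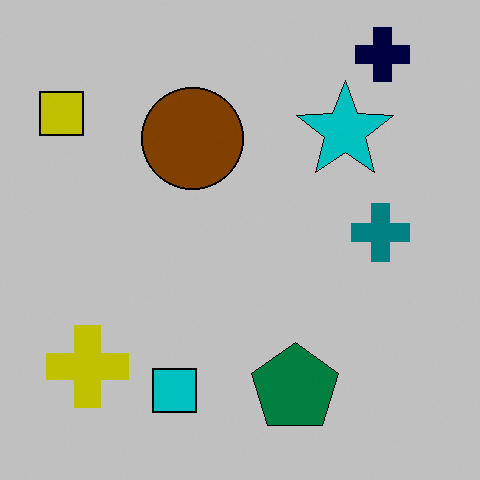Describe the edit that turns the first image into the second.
The second image is the first heavily posterized to just a handful of flat colors.

Each flat color has snapped to a coarser quantized level — most visibly, the near-white background has dropped to a flat grey.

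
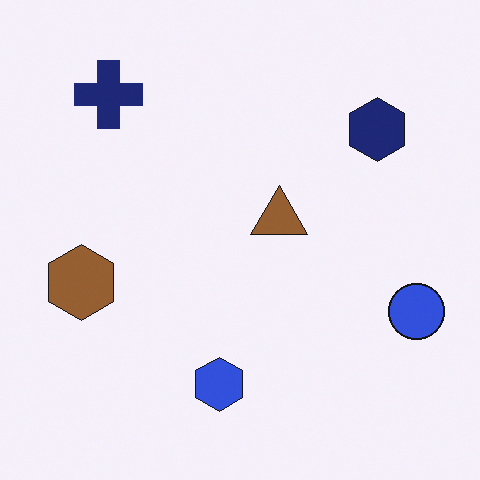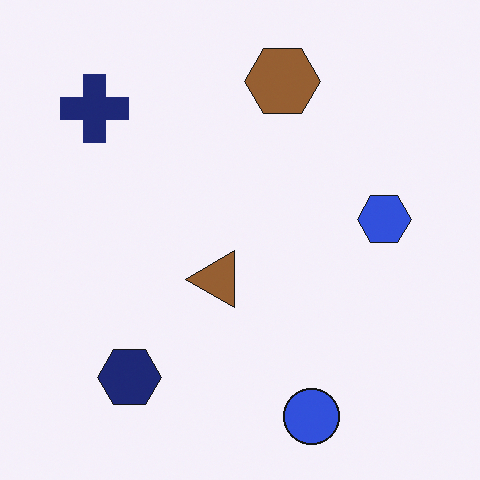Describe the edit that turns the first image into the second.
The transformation is: transposed (reflected across the top-left ↔ bottom-right diagonal).

Shapes have swapped their row and column positions — what was in the top-right is now in the bottom-left — a diagonal reflection.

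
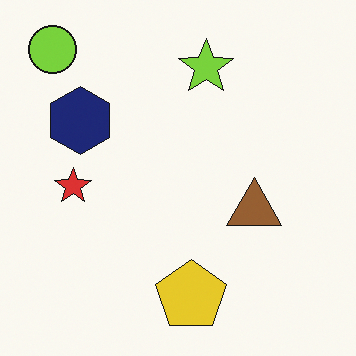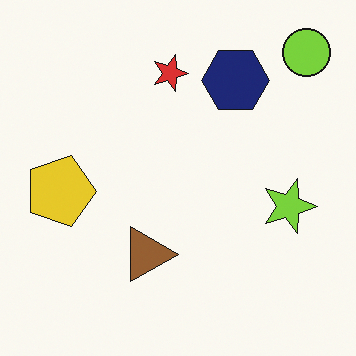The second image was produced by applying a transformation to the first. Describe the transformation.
The second image is the first rotated 90° clockwise.

The lime circle sits in the top-left of the first image and the top-right of the second — consistent with a whole-image 90° clockwise rotation.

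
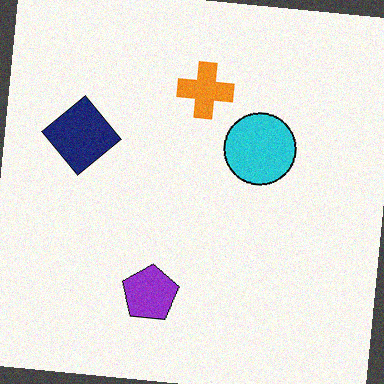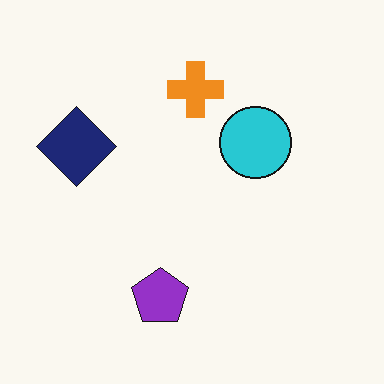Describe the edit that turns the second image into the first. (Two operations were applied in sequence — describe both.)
The image was rotated clockwise by a few degrees, then degraded with light additive noise.

Every shape is tilted by the same angle and the image corners show triangular fill wedges — a whole-image rotation by a non-right angle. Random speckle covers the whole image, including the flat background.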